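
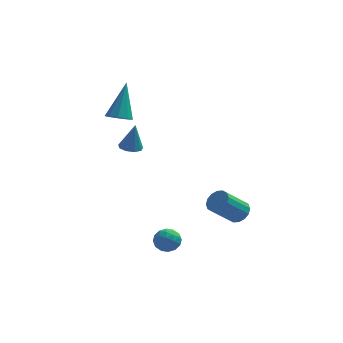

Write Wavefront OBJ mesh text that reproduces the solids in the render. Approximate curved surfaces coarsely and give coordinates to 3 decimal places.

v -1.158 -2.193 -2.506
v -0.619 -2.349 -2.154
v -1.121 -3.151 -2.986
v -0.582 -3.307 -2.634
v -1.17 -3.251 -2.333
v -1.193 -2.659 -2.037
v -0.547 -2.841 -3.103
v -0.57 -2.249 -2.807
v -0.242 -2.75 -2.523
v -0.627 -3.003 -2.047
v -1.113 -2.497 -3.093
v -1.498 -2.75 -2.617
v -0.891 -2.187 -2.288
v -0.849 -3.313 -2.852
v -1.194 -3.28 -2.675
v -0.877 -3.372 -2.468
v -1.229 -2.369 -2.219
v -0.912 -2.461 -2.012
v -1.236 -2.991 -2.117
v -0.828 -3.039 -3.128
v -0.511 -3.131 -2.921
v -0.863 -2.128 -2.672
v -0.546 -2.22 -2.465
v -0.504 -2.509 -3.023
v -0.353 -2.514 -2.298
v -0.332 -3.077 -2.58
v -0.311 -2.803 -2.856
v -0.324 -2.456 -2.682
v -0.579 -2.663 -2.018
v -0.558 -3.226 -2.3
v -0.903 -3.193 -2.123
v -0.916 -2.845 -1.949
v -0.358 -2.898 -2.235
v -1.182 -2.274 -2.84
v -1.161 -2.837 -3.122
v -0.824 -2.655 -3.191
v -0.837 -2.307 -3.017
v -1.408 -2.423 -2.56
v -1.387 -2.986 -2.842
v -1.416 -3.044 -2.458
v -1.429 -2.697 -2.284
v -1.382 -2.602 -2.905
v 2.275 -0.745 -2.027
v 2.518 -0.346 -1.604
v 1.547 -0.916 -0.51
v 1.305 -1.315 -0.933
v 2.269 -0.184 -1.74
v 1.299 -0.754 -0.646
v 2.023 -0.173 -1.953
v 1.052 -0.743 -0.859
v 1.844 -0.315 -2.186
v 0.873 -0.885 -1.092
v 1.78 -0.572 -2.376
v 0.81 -1.142 -1.282
v 1.85 -0.875 -2.473
v 0.879 -1.445 -1.379
v 2.033 -1.144 -2.45
v 1.062 -1.714 -1.356
v 2.281 -1.306 -2.314
v 1.311 -1.876 -1.22
v 2.528 -1.317 -2.101
v 1.557 -1.887 -1.007
v 2.707 -1.175 -1.868
v 1.736 -1.745 -0.774
v 2.77 -0.918 -1.678
v 1.8 -1.488 -0.584
v 2.701 -0.615 -1.581
v 1.73 -1.185 -0.487
v -2.716 3.557 -0.444
v -2.207 3.264 -0.504
v -2.484 3.663 0.984
v -2.143 3.661 -0.544
v -2.347 4.009 -0.537
v -2.724 4.146 -0.486
v -3.096 4.007 -0.415
v -3.29 3.658 -0.358
v -3.216 3.262 -0.341
v -2.907 3.004 -0.372
v -2.509 3.005 -0.437
v -3.207 2.983 1.862
v -2.634 3.2 1.616
v -2.893 4.097 3.578
v -2.969 3.479 1.497
v -3.415 3.526 1.548
v -3.764 3.319 1.746
v -3.853 2.955 1.998
v -3.64 2.605 2.186
v -3.224 2.431 2.223
v -2.801 2.516 2.09
v -2.568 2.82 1.851
f 1 38 17
f 38 12 41
f 17 41 6
f 38 41 17
f 1 17 13
f 17 6 18
f 13 18 2
f 17 18 13
f 1 13 22
f 13 2 23
f 22 23 8
f 13 23 22
f 1 22 34
f 22 8 37
f 34 37 11
f 22 37 34
f 1 34 38
f 34 11 42
f 38 42 12
f 34 42 38
f 2 18 29
f 18 6 32
f 29 32 10
f 18 32 29
f 6 41 19
f 41 12 40
f 19 40 5
f 41 40 19
f 12 42 39
f 42 11 35
f 39 35 3
f 42 35 39
f 11 37 36
f 37 8 24
f 36 24 7
f 37 24 36
f 8 23 28
f 23 2 25
f 28 25 9
f 23 25 28
f 4 30 16
f 30 10 31
f 16 31 5
f 30 31 16
f 4 16 14
f 16 5 15
f 14 15 3
f 16 15 14
f 4 14 21
f 14 3 20
f 21 20 7
f 14 20 21
f 4 21 26
f 21 7 27
f 26 27 9
f 21 27 26
f 4 26 30
f 26 9 33
f 30 33 10
f 26 33 30
f 5 31 19
f 31 10 32
f 19 32 6
f 31 32 19
f 3 15 39
f 15 5 40
f 39 40 12
f 15 40 39
f 7 20 36
f 20 3 35
f 36 35 11
f 20 35 36
f 9 27 28
f 27 7 24
f 28 24 8
f 27 24 28
f 10 33 29
f 33 9 25
f 29 25 2
f 33 25 29
f 44 43 47
f 44 47 45
f 45 47 48
f 45 48 46
f 47 43 49
f 47 49 48
f 48 49 50
f 48 50 46
f 49 43 51
f 49 51 50
f 50 51 52
f 50 52 46
f 51 43 53
f 51 53 52
f 52 53 54
f 52 54 46
f 53 43 55
f 53 55 54
f 54 55 56
f 54 56 46
f 55 43 57
f 55 57 56
f 56 57 58
f 56 58 46
f 57 43 59
f 57 59 58
f 58 59 60
f 58 60 46
f 59 43 61
f 59 61 60
f 60 61 62
f 60 62 46
f 61 43 63
f 61 63 62
f 62 63 64
f 62 64 46
f 63 43 65
f 63 65 64
f 64 65 66
f 64 66 46
f 65 43 67
f 65 67 66
f 66 67 68
f 66 68 46
f 67 43 44
f 67 44 68
f 68 44 45
f 68 45 46
f 70 69 72
f 70 72 71
f 72 69 73
f 72 73 71
f 73 69 74
f 73 74 71
f 74 69 75
f 74 75 71
f 75 69 76
f 75 76 71
f 76 69 77
f 76 77 71
f 77 69 78
f 77 78 71
f 78 69 79
f 78 79 71
f 79 69 70
f 79 70 71
f 81 80 83
f 81 83 82
f 83 80 84
f 83 84 82
f 84 80 85
f 84 85 82
f 85 80 86
f 85 86 82
f 86 80 87
f 86 87 82
f 87 80 88
f 87 88 82
f 88 80 89
f 88 89 82
f 89 80 90
f 89 90 82
f 90 80 81
f 90 81 82



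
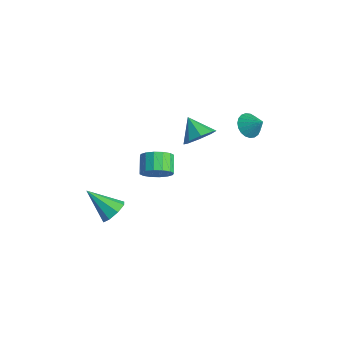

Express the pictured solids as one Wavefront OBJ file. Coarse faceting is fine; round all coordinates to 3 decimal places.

v 0.068 0.137 3.09
v 0.582 0.591 3.804
v -1.108 0.083 3.97
v 0.22 1.08 3.352
v -0.23 1.016 2.746
v -0.506 0.438 2.341
v -0.445 -0.317 2.376
v -0.084 -0.805 2.828
v 0.366 -0.742 3.434
v 0.642 -0.163 3.838
v -3.157 -3.513 -4.554
v -2.846 -3.017 -3.87
v -4.523 -4.487 -3.226
v -3.375 -2.717 -4.194
v -3.776 -2.883 -4.729
v -3.815 -3.418 -5.161
v -3.468 -4.008 -5.238
v -2.939 -4.308 -4.914
v -2.538 -4.142 -4.379
v -2.499 -3.608 -3.947
v 0.63 2.916 3.267
v 1.23 2.598 2.806
v 1.43 3.284 4.053
v 1.206 2.915 2.683
v 1.083 3.232 2.66
v 0.881 3.495 2.742
v 0.636 3.657 2.915
v 0.39 3.692 3.149
v 0.186 3.592 3.403
v 0.058 3.376 3.633
v 0.03 3.08 3.8
v 0.105 2.756 3.875
v 0.271 2.459 3.845
v 0.499 2.242 3.715
v 0.75 2.142 3.507
v 0.98 2.175 3.257
v 1.15 2.336 3.01
v -2.755 -0.936 -1.947
v -2.407 -1.329 -1.132
v -3.317 -0.777 -0.477
v -3.665 -0.384 -1.293
v -2.17 -0.888 -1.175
v -3.081 -0.336 -0.52
v -2.09 -0.46 -1.425
v -3.001 0.092 -0.77
v -2.189 -0.16 -1.815
v -3.099 0.393 -1.16
v -2.438 -0.067 -2.24
v -3.349 0.485 -1.586
v -2.773 -0.208 -2.587
v -3.683 0.345 -1.933
v -3.103 -0.543 -2.763
v -4.013 0.009 -2.108
v -3.339 -0.984 -2.72
v -4.25 -0.432 -2.065
v -3.419 -1.412 -2.47
v -4.33 -0.86 -1.815
v -3.321 -1.713 -2.08
v -4.231 -1.16 -1.425
v -3.071 -1.805 -1.654
v -3.982 -1.253 -1
v -2.737 -1.665 -1.307
v -3.647 -1.112 -0.653
f 2 1 4
f 2 4 3
f 4 1 5
f 4 5 3
f 5 1 6
f 5 6 3
f 6 1 7
f 6 7 3
f 7 1 8
f 7 8 3
f 8 1 9
f 8 9 3
f 9 1 10
f 9 10 3
f 10 1 2
f 10 2 3
f 12 11 14
f 12 14 13
f 14 11 15
f 14 15 13
f 15 11 16
f 15 16 13
f 16 11 17
f 16 17 13
f 17 11 18
f 17 18 13
f 18 11 19
f 18 19 13
f 19 11 20
f 19 20 13
f 20 11 12
f 20 12 13
f 22 21 24
f 22 24 23
f 24 21 25
f 24 25 23
f 25 21 26
f 25 26 23
f 26 21 27
f 26 27 23
f 27 21 28
f 27 28 23
f 28 21 29
f 28 29 23
f 29 21 30
f 29 30 23
f 30 21 31
f 30 31 23
f 31 21 32
f 31 32 23
f 32 21 33
f 32 33 23
f 33 21 34
f 33 34 23
f 34 21 35
f 34 35 23
f 35 21 36
f 35 36 23
f 36 21 37
f 36 37 23
f 37 21 22
f 37 22 23
f 39 38 42
f 39 42 40
f 40 42 43
f 40 43 41
f 42 38 44
f 42 44 43
f 43 44 45
f 43 45 41
f 44 38 46
f 44 46 45
f 45 46 47
f 45 47 41
f 46 38 48
f 46 48 47
f 47 48 49
f 47 49 41
f 48 38 50
f 48 50 49
f 49 50 51
f 49 51 41
f 50 38 52
f 50 52 51
f 51 52 53
f 51 53 41
f 52 38 54
f 52 54 53
f 53 54 55
f 53 55 41
f 54 38 56
f 54 56 55
f 55 56 57
f 55 57 41
f 56 38 58
f 56 58 57
f 57 58 59
f 57 59 41
f 58 38 60
f 58 60 59
f 59 60 61
f 59 61 41
f 60 38 62
f 60 62 61
f 61 62 63
f 61 63 41
f 62 38 39
f 62 39 63
f 63 39 40
f 63 40 41



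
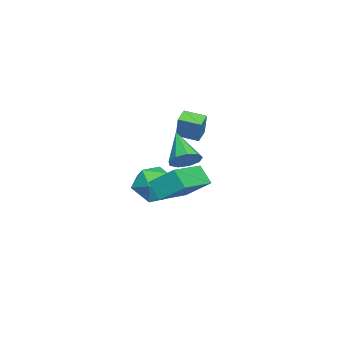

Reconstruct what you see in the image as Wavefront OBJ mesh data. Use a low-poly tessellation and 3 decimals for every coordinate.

v -3.54 -1.428 1.747
v -3.093 -1.243 2.954
v -3.444 -0.36 1.548
v -2.997 -0.176 2.755
v -2.783 -1.544 1.485
v -2.336 -1.36 2.692
v -2.687 -0.477 1.286
v -2.24 -0.292 2.493
v -0.088 -1.398 -1.229
v 0.667 -0.998 -0.497
v -0.447 -2.782 -0.103
v 0.308 -2.382 0.629
v -0.652 -1.823 0.448
v -0.43 -0.968 -0.248
v 0.65 -2.812 -0.352
v 0.872 -1.957 -1.048
v 1.123 -1.872 0.045
v 0.318 -1.261 0.54
v -0.098 -2.519 -1.14
v -0.903 -1.908 -0.645
v 1.237 -0.274 1.815
v 1.635 -0.919 1.867
v 0.003 -0.946 2.925
v 1.786 -0.587 2.236
v 1.681 -0.108 2.409
v 1.367 0.293 2.304
v 0.993 0.429 1.97
v 0.732 0.236 1.563
v 0.708 -0.196 1.275
v 0.931 -0.664 1.239
v 1.297 -0.95 1.473
v 1.636 -0.162 -0.06
v 1.199 -0.728 0.722
v 1.807 0.965 0.852
v 1.371 0.398 1.634
v 3.569 -0.898 0.486
v 3.133 -1.465 1.268
v 3.741 0.228 1.398
v 3.304 -0.338 2.18
f 2 4 1
f 5 2 1
f 1 4 3
f 3 5 1
f 2 8 4
f 6 2 5
f 6 8 2
f 4 8 3
f 7 5 3
f 3 8 7
f 7 6 5
f 8 6 7
f 9 20 14
f 9 14 10
f 9 10 16
f 9 16 19
f 9 19 20
f 10 14 18
f 14 20 13
f 20 19 11
f 19 16 15
f 16 10 17
f 12 18 13
f 12 13 11
f 12 11 15
f 12 15 17
f 12 17 18
f 13 18 14
f 11 13 20
f 15 11 19
f 17 15 16
f 18 17 10
f 22 21 24
f 22 24 23
f 24 21 25
f 24 25 23
f 25 21 26
f 25 26 23
f 26 21 27
f 26 27 23
f 27 21 28
f 27 28 23
f 28 21 29
f 28 29 23
f 29 21 30
f 29 30 23
f 30 21 31
f 30 31 23
f 31 21 22
f 31 22 23
f 33 35 32
f 36 33 32
f 32 35 34
f 34 36 32
f 33 39 35
f 37 33 36
f 37 39 33
f 35 39 34
f 38 36 34
f 34 39 38
f 38 37 36
f 39 37 38



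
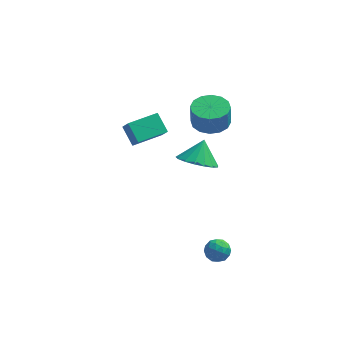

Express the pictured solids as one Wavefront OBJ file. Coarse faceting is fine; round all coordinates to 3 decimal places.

v -1.086 -0.063 0.282
v -0.102 0.051 -0.065
v -0.814 0.683 1.298
v -0.349 0.432 -0.279
v -0.766 0.7 -0.364
v -1.256 0.793 -0.302
v -1.707 0.69 -0.105
v -2.016 0.415 0.18
v -2.111 0.03 0.488
v -1.972 -0.377 0.749
v -1.63 -0.711 0.903
v -1.164 -0.897 0.915
v -0.679 -0.892 0.782
v -0.288 -0.697 0.534
v -0.08 -0.357 0.228
v -4.044 1.553 -0.019
v -4.611 2.31 0.704
v -4.378 1.978 -0.726
v -4.944 2.735 -0.003
v -2.716 2.565 -0.037
v -3.282 3.322 0.686
v -3.049 2.99 -0.744
v -3.616 3.747 -0.021
v -0.538 1.054 2.386
v 0.292 0.591 2.384
v 0.267 0.543 3.532
v -0.562 1.006 3.534
v 0.412 1.068 2.406
v 0.388 1.019 3.555
v 0.277 1.54 2.423
v 0.253 1.492 3.572
v -0.075 1.883 2.43
v -0.1 1.834 3.579
v -0.552 2.003 2.425
v -0.576 1.955 3.574
v -1.025 1.869 2.41
v -1.049 1.821 3.558
v -1.367 1.517 2.388
v -1.392 1.469 3.536
v -1.488 1.041 2.365
v -1.512 0.992 3.514
v -1.353 0.568 2.348
v -1.377 0.52 3.497
v -1 0.226 2.341
v -1.025 0.177 3.49
v -0.524 0.105 2.346
v -0.548 0.057 3.495
v -0.051 0.239 2.362
v -0.075 0.191 3.51
v 0.426 -2.361 -3.997
v 0.745 -2.853 -3.667
v -0.525 -2.867 -3.833
v -0.206 -3.359 -3.503
v -0.247 -2.744 -3.232
v 0.34 -2.432 -3.333
v -0.12 -3.288 -4.167
v 0.467 -2.976 -4.268
v 0.407 -3.426 -3.772
v 0.329 -3.09 -3.194
v -0.109 -2.63 -4.306
v -0.187 -2.294 -3.728
v 0.669 -2.563 -3.847
v -0.449 -3.157 -3.653
v -0.473 -2.796 -3.494
v -0.286 -3.085 -3.3
v 0.431 -2.315 -3.65
v 0.618 -2.605 -3.456
v 0.035 -2.541 -3.2
v -0.398 -3.115 -4.044
v -0.211 -3.405 -3.85
v 0.506 -2.635 -4.2
v 0.693 -2.924 -4.006
v 0.185 -3.179 -4.3
v 0.658 -3.189 -3.714
v 0.099 -3.486 -3.618
v 0.15 -3.444 -4.008
v 0.495 -3.261 -4.068
v 0.612 -2.992 -3.375
v 0.053 -3.289 -3.278
v 0.028 -2.928 -3.119
v 0.374 -2.744 -3.179
v 0.413 -3.328 -3.436
v 0.167 -2.431 -4.222
v -0.392 -2.728 -4.125
v -0.154 -2.976 -4.321
v 0.192 -2.792 -4.381
v 0.121 -2.234 -3.882
v -0.438 -2.531 -3.786
v -0.275 -2.459 -3.432
v 0.07 -2.276 -3.492
v -0.193 -2.392 -4.064
f 2 1 4
f 2 4 3
f 4 1 5
f 4 5 3
f 5 1 6
f 5 6 3
f 6 1 7
f 6 7 3
f 7 1 8
f 7 8 3
f 8 1 9
f 8 9 3
f 9 1 10
f 9 10 3
f 10 1 11
f 10 11 3
f 11 1 12
f 11 12 3
f 12 1 13
f 12 13 3
f 13 1 14
f 13 14 3
f 14 1 15
f 14 15 3
f 15 1 2
f 15 2 3
f 17 19 16
f 20 17 16
f 16 19 18
f 18 20 16
f 17 23 19
f 21 17 20
f 21 23 17
f 19 23 18
f 22 20 18
f 18 23 22
f 22 21 20
f 23 21 22
f 25 24 28
f 25 28 26
f 26 28 29
f 26 29 27
f 28 24 30
f 28 30 29
f 29 30 31
f 29 31 27
f 30 24 32
f 30 32 31
f 31 32 33
f 31 33 27
f 32 24 34
f 32 34 33
f 33 34 35
f 33 35 27
f 34 24 36
f 34 36 35
f 35 36 37
f 35 37 27
f 36 24 38
f 36 38 37
f 37 38 39
f 37 39 27
f 38 24 40
f 38 40 39
f 39 40 41
f 39 41 27
f 40 24 42
f 40 42 41
f 41 42 43
f 41 43 27
f 42 24 44
f 42 44 43
f 43 44 45
f 43 45 27
f 44 24 46
f 44 46 45
f 45 46 47
f 45 47 27
f 46 24 48
f 46 48 47
f 47 48 49
f 47 49 27
f 48 24 25
f 48 25 49
f 49 25 26
f 49 26 27
f 50 87 66
f 87 61 90
f 66 90 55
f 87 90 66
f 50 66 62
f 66 55 67
f 62 67 51
f 66 67 62
f 50 62 71
f 62 51 72
f 71 72 57
f 62 72 71
f 50 71 83
f 71 57 86
f 83 86 60
f 71 86 83
f 50 83 87
f 83 60 91
f 87 91 61
f 83 91 87
f 51 67 78
f 67 55 81
f 78 81 59
f 67 81 78
f 55 90 68
f 90 61 89
f 68 89 54
f 90 89 68
f 61 91 88
f 91 60 84
f 88 84 52
f 91 84 88
f 60 86 85
f 86 57 73
f 85 73 56
f 86 73 85
f 57 72 77
f 72 51 74
f 77 74 58
f 72 74 77
f 53 79 65
f 79 59 80
f 65 80 54
f 79 80 65
f 53 65 63
f 65 54 64
f 63 64 52
f 65 64 63
f 53 63 70
f 63 52 69
f 70 69 56
f 63 69 70
f 53 70 75
f 70 56 76
f 75 76 58
f 70 76 75
f 53 75 79
f 75 58 82
f 79 82 59
f 75 82 79
f 54 80 68
f 80 59 81
f 68 81 55
f 80 81 68
f 52 64 88
f 64 54 89
f 88 89 61
f 64 89 88
f 56 69 85
f 69 52 84
f 85 84 60
f 69 84 85
f 58 76 77
f 76 56 73
f 77 73 57
f 76 73 77
f 59 82 78
f 82 58 74
f 78 74 51
f 82 74 78



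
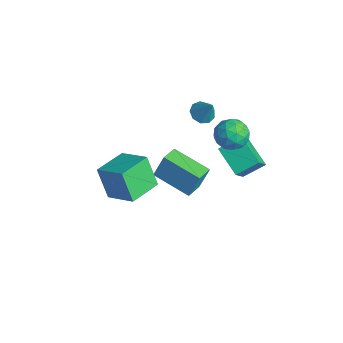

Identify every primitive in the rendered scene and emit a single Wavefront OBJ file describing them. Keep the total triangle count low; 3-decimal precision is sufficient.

v -2.681 3.185 1.33
v -2.187 2.764 1.097
v -1.999 3.355 2.47
v -2.091 3.209 0.973
v -2.271 3.643 1.016
v -2.643 3.863 1.206
v -3.033 3.765 1.453
v -3.258 3.397 1.643
v -3.213 2.929 1.686
v -2.919 2.581 1.562
v -2.514 2.515 1.33
v -0.812 -3.308 -0.411
v -1.596 -3.452 1.214
v -1.382 -1.595 -0.535
v -2.166 -1.738 1.09
v 0.666 -2.762 0.35
v -0.118 -2.905 1.975
v 0.096 -1.048 0.226
v -0.688 -1.192 1.851
v -0.497 3.723 1.517
v 0.355 4.014 1.841
v -0.255 2.326 2.139
v 0.597 2.617 2.463
v -0.206 2.974 2.841
v -0.356 3.838 2.457
v 0.456 2.502 1.523
v 0.306 3.366 1.139
v 0.944 3.26 1.845
v 0.535 3.552 2.659
v -0.435 2.788 1.321
v -0.844 3.08 2.135
v -0.092 3.991 1.624
v 0.192 2.349 2.356
v -0.28 2.559 2.578
v 0.221 2.73 2.768
v -0.51 3.887 1.986
v -0.009 4.059 2.177
v -0.339 3.447 2.764
v 0.109 2.281 1.803
v 0.61 2.453 1.994
v -0.121 3.61 1.212
v 0.38 3.781 1.402
v 0.439 2.893 1.216
v 0.755 3.719 1.817
v 0.897 2.898 2.182
v 0.814 2.831 1.63
v 0.726 3.338 1.404
v 0.514 3.891 2.296
v 0.656 3.07 2.661
v 0.184 3.279 2.883
v 0.096 3.787 2.657
v 0.86 3.448 2.298
v -0.556 3.27 1.319
v -0.414 2.449 1.684
v 0.004 2.553 1.323
v -0.084 3.061 1.097
v -0.797 3.442 1.798
v -0.655 2.621 2.163
v -0.626 3.002 2.576
v -0.714 3.509 2.35
v -0.76 2.892 1.682
v -3.586 1.464 -3.206
v -3.482 2.028 -1.907
v -1.687 2.419 -3.772
v -1.583 2.982 -2.473
v -2.977 0.478 -2.827
v -2.873 1.041 -1.528
v -1.078 1.432 -3.393
v -0.974 1.996 -2.094
v -1.127 3.619 -0.79
v -0.416 2.708 0.589
v -0.854 4.782 -0.163
v -0.143 3.872 1.217
v 0.423 3.668 -1.557
v 1.134 2.758 -0.177
v 0.696 4.832 -0.929
v 1.407 3.921 0.45
f 2 1 4
f 2 4 3
f 4 1 5
f 4 5 3
f 5 1 6
f 5 6 3
f 6 1 7
f 6 7 3
f 7 1 8
f 7 8 3
f 8 1 9
f 8 9 3
f 9 1 10
f 9 10 3
f 10 1 11
f 10 11 3
f 11 1 2
f 11 2 3
f 13 15 12
f 16 13 12
f 12 15 14
f 14 16 12
f 13 19 15
f 17 13 16
f 17 19 13
f 15 19 14
f 18 16 14
f 14 19 18
f 18 17 16
f 19 17 18
f 20 57 36
f 57 31 60
f 36 60 25
f 57 60 36
f 20 36 32
f 36 25 37
f 32 37 21
f 36 37 32
f 20 32 41
f 32 21 42
f 41 42 27
f 32 42 41
f 20 41 53
f 41 27 56
f 53 56 30
f 41 56 53
f 20 53 57
f 53 30 61
f 57 61 31
f 53 61 57
f 21 37 48
f 37 25 51
f 48 51 29
f 37 51 48
f 25 60 38
f 60 31 59
f 38 59 24
f 60 59 38
f 31 61 58
f 61 30 54
f 58 54 22
f 61 54 58
f 30 56 55
f 56 27 43
f 55 43 26
f 56 43 55
f 27 42 47
f 42 21 44
f 47 44 28
f 42 44 47
f 23 49 35
f 49 29 50
f 35 50 24
f 49 50 35
f 23 35 33
f 35 24 34
f 33 34 22
f 35 34 33
f 23 33 40
f 33 22 39
f 40 39 26
f 33 39 40
f 23 40 45
f 40 26 46
f 45 46 28
f 40 46 45
f 23 45 49
f 45 28 52
f 49 52 29
f 45 52 49
f 24 50 38
f 50 29 51
f 38 51 25
f 50 51 38
f 22 34 58
f 34 24 59
f 58 59 31
f 34 59 58
f 26 39 55
f 39 22 54
f 55 54 30
f 39 54 55
f 28 46 47
f 46 26 43
f 47 43 27
f 46 43 47
f 29 52 48
f 52 28 44
f 48 44 21
f 52 44 48
f 63 65 62
f 66 63 62
f 62 65 64
f 64 66 62
f 63 69 65
f 67 63 66
f 67 69 63
f 65 69 64
f 68 66 64
f 64 69 68
f 68 67 66
f 69 67 68
f 71 73 70
f 74 71 70
f 70 73 72
f 72 74 70
f 71 77 73
f 75 71 74
f 75 77 71
f 73 77 72
f 76 74 72
f 72 77 76
f 76 75 74
f 77 75 76



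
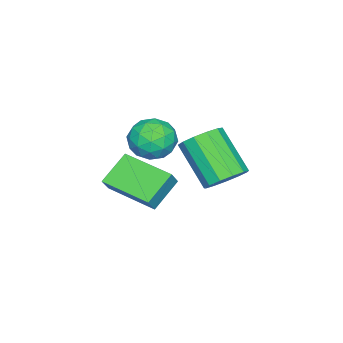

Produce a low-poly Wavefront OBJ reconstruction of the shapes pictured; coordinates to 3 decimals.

v -1.512 -2.917 -0.081
v -2.7 -2.605 0.779
v -1.154 -0.853 -0.335
v -2.343 -0.541 0.525
v -1.037 -2.919 0.575
v -2.226 -2.607 1.435
v -0.68 -0.855 0.321
v -1.868 -0.543 1.181
v -1.027 -0.245 4.448
v -0.436 0.274 3.94
v -0.624 -1.474 3.66
v -0.033 -0.955 3.152
v 0.146 -1.119 4.056
v -0.103 -0.36 4.543
v -0.957 -0.84 3.057
v -1.206 -0.081 3.544
v -0.393 -0.094 3.081
v 0.289 -0.266 3.698
v -1.349 -0.934 3.902
v -0.667 -1.106 4.519
v -0.767 0.122 4.263
v -0.293 -1.322 3.337
v -0.188 -1.419 3.868
v 0.159 -1.114 3.57
v -0.571 -0.25 4.617
v -0.224 0.055 4.319
v 0.118 -0.764 4.387
v -0.836 -1.255 3.281
v -0.489 -0.95 2.983
v -1.219 -0.086 4.03
v -0.872 0.219 3.732
v -1.178 -0.436 3.213
v -0.394 0.211 3.46
v -0.158 -0.511 2.997
v -0.701 -0.444 2.941
v -0.847 0.003 3.227
v 0.006 0.11 3.823
v 0.243 -0.612 3.359
v 0.349 -0.709 3.891
v 0.202 -0.263 4.177
v 0.032 -0.106 3.317
v -1.303 -0.588 4.241
v -1.066 -1.31 3.777
v -1.262 -0.937 3.423
v -1.409 -0.491 3.709
v -0.902 -0.689 4.603
v -0.666 -1.411 4.14
v -0.213 -1.203 4.373
v -0.359 -0.756 4.659
v -1.092 -1.094 4.283
v -0.42 2.275 2.681
v -0.002 2.71 3.28
v -0.642 1.4 4.678
v -1.06 0.965 4.079
v -0.441 2.9 3.257
v -1.081 1.59 4.655
v -0.873 2.892 3.051
v -1.514 1.581 4.449
v -1.162 2.687 2.728
v -1.802 1.377 4.126
v -1.215 2.353 2.39
v -1.855 1.042 3.787
v -1.015 1.993 2.144
v -1.655 0.683 3.542
v -0.627 1.723 2.069
v -1.267 0.413 3.467
v -0.173 1.628 2.188
v -0.813 0.318 3.586
v 0.203 1.739 2.464
v -0.437 0.429 3.862
v 0.381 2.02 2.809
v -0.259 0.71 4.206
v 0.304 2.382 3.113
v -0.336 1.072 4.511
f 2 4 1
f 5 2 1
f 1 4 3
f 3 5 1
f 2 8 4
f 6 2 5
f 6 8 2
f 4 8 3
f 7 5 3
f 3 8 7
f 7 6 5
f 8 6 7
f 9 46 25
f 46 20 49
f 25 49 14
f 46 49 25
f 9 25 21
f 25 14 26
f 21 26 10
f 25 26 21
f 9 21 30
f 21 10 31
f 30 31 16
f 21 31 30
f 9 30 42
f 30 16 45
f 42 45 19
f 30 45 42
f 9 42 46
f 42 19 50
f 46 50 20
f 42 50 46
f 10 26 37
f 26 14 40
f 37 40 18
f 26 40 37
f 14 49 27
f 49 20 48
f 27 48 13
f 49 48 27
f 20 50 47
f 50 19 43
f 47 43 11
f 50 43 47
f 19 45 44
f 45 16 32
f 44 32 15
f 45 32 44
f 16 31 36
f 31 10 33
f 36 33 17
f 31 33 36
f 12 38 24
f 38 18 39
f 24 39 13
f 38 39 24
f 12 24 22
f 24 13 23
f 22 23 11
f 24 23 22
f 12 22 29
f 22 11 28
f 29 28 15
f 22 28 29
f 12 29 34
f 29 15 35
f 34 35 17
f 29 35 34
f 12 34 38
f 34 17 41
f 38 41 18
f 34 41 38
f 13 39 27
f 39 18 40
f 27 40 14
f 39 40 27
f 11 23 47
f 23 13 48
f 47 48 20
f 23 48 47
f 15 28 44
f 28 11 43
f 44 43 19
f 28 43 44
f 17 35 36
f 35 15 32
f 36 32 16
f 35 32 36
f 18 41 37
f 41 17 33
f 37 33 10
f 41 33 37
f 52 51 55
f 52 55 53
f 53 55 56
f 53 56 54
f 55 51 57
f 55 57 56
f 56 57 58
f 56 58 54
f 57 51 59
f 57 59 58
f 58 59 60
f 58 60 54
f 59 51 61
f 59 61 60
f 60 61 62
f 60 62 54
f 61 51 63
f 61 63 62
f 62 63 64
f 62 64 54
f 63 51 65
f 63 65 64
f 64 65 66
f 64 66 54
f 65 51 67
f 65 67 66
f 66 67 68
f 66 68 54
f 67 51 69
f 67 69 68
f 68 69 70
f 68 70 54
f 69 51 71
f 69 71 70
f 70 71 72
f 70 72 54
f 71 51 73
f 71 73 72
f 72 73 74
f 72 74 54
f 73 51 52
f 73 52 74
f 74 52 53
f 74 53 54



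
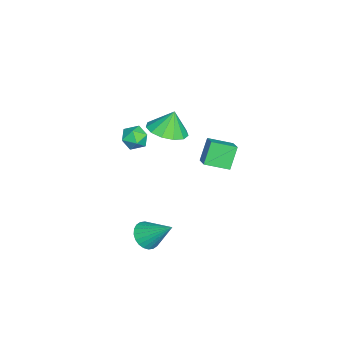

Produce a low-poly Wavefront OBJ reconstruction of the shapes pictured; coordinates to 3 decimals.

v 1.019 1.457 0.773
v 1.659 0.968 1.045
v 0.801 1.703 1.727
v 1.843 1.404 0.975
v 1.766 1.857 0.84
v 1.452 2.184 0.684
v 1 2.279 0.557
v 0.555 2.113 0.497
v 0.257 1.74 0.525
v 0.201 1.276 0.632
v 0.405 0.87 0.783
v 0.804 0.65 0.931
v 1.271 0.687 1.028
v 1.424 4.071 0.709
v 1.631 3.114 1.03
v 2.125 4.347 1.081
v 2.332 3.391 1.402
v 1.968 3.889 -0.182
v 2.175 2.933 0.139
v 2.669 4.166 0.19
v 2.876 3.209 0.511
v -1.491 0.131 -1.707
v -0.898 0.198 -1.909
v -1.242 -0.758 -1.271
v -0.649 -0.691 -1.473
v -0.874 -0.31 -1.024
v -1.028 0.24 -1.293
v -1.112 -0.8 -1.887
v -1.266 -0.25 -2.156
v -0.663 -0.377 -2.02
v -0.516 -0.074 -1.487
v -1.624 -0.486 -1.693
v -1.477 -0.183 -1.16
v 2.719 0.987 -4.252
v 3.238 1.161 -4.621
v 3.061 2.053 -3.268
v 3.053 1.311 -4.719
v 2.818 1.412 -4.747
v 2.568 1.449 -4.699
v 2.34 1.415 -4.583
v 2.171 1.316 -4.417
v 2.084 1.167 -4.225
v 2.094 0.99 -4.038
v 2.2 0.814 -3.883
v 2.384 0.663 -3.784
v 2.619 0.562 -3.757
v 2.87 0.526 -3.805
v 3.097 0.56 -3.921
v 3.267 0.659 -4.087
v 3.353 0.808 -4.278
v 3.343 0.984 -4.466
f 2 1 4
f 2 4 3
f 4 1 5
f 4 5 3
f 5 1 6
f 5 6 3
f 6 1 7
f 6 7 3
f 7 1 8
f 7 8 3
f 8 1 9
f 8 9 3
f 9 1 10
f 9 10 3
f 10 1 11
f 10 11 3
f 11 1 12
f 11 12 3
f 12 1 13
f 12 13 3
f 13 1 2
f 13 2 3
f 15 17 14
f 18 15 14
f 14 17 16
f 16 18 14
f 15 21 17
f 19 15 18
f 19 21 15
f 17 21 16
f 20 18 16
f 16 21 20
f 20 19 18
f 21 19 20
f 22 33 27
f 22 27 23
f 22 23 29
f 22 29 32
f 22 32 33
f 23 27 31
f 27 33 26
f 33 32 24
f 32 29 28
f 29 23 30
f 25 31 26
f 25 26 24
f 25 24 28
f 25 28 30
f 25 30 31
f 26 31 27
f 24 26 33
f 28 24 32
f 30 28 29
f 31 30 23
f 35 34 37
f 35 37 36
f 37 34 38
f 37 38 36
f 38 34 39
f 38 39 36
f 39 34 40
f 39 40 36
f 40 34 41
f 40 41 36
f 41 34 42
f 41 42 36
f 42 34 43
f 42 43 36
f 43 34 44
f 43 44 36
f 44 34 45
f 44 45 36
f 45 34 46
f 45 46 36
f 46 34 47
f 46 47 36
f 47 34 48
f 47 48 36
f 48 34 49
f 48 49 36
f 49 34 50
f 49 50 36
f 50 34 51
f 50 51 36
f 51 34 35
f 51 35 36



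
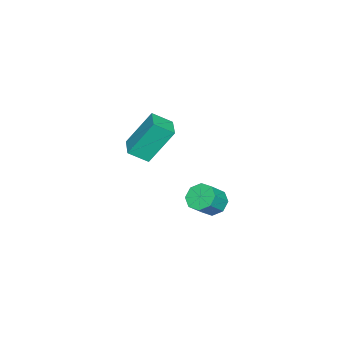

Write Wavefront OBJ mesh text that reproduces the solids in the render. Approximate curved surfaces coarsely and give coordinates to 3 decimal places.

v -3.294 1.642 -4.046
v -2.703 1.814 -4.572
v -1.815 1.49 -3.68
v -2.406 1.318 -3.154
v -2.866 2.305 -4.231
v -1.978 1.98 -3.339
v -3.281 2.408 -3.781
v -2.393 2.083 -2.889
v -3.703 2.062 -3.487
v -2.815 1.737 -2.594
v -3.885 1.47 -3.52
v -2.997 1.146 -2.628
v -3.722 0.98 -3.861
v -2.834 0.655 -2.969
v -3.307 0.877 -4.311
v -2.419 0.552 -3.419
v -2.885 1.223 -4.606
v -1.997 0.898 -3.713
v -0.673 -0.632 0.671
v -0.264 -1.495 1.295
v -1.255 0.405 2.485
v -0.847 -0.457 3.11
v 0.427 -0.083 0.71
v 0.835 -0.945 1.335
v -0.156 0.955 2.525
v 0.253 0.092 3.149
f 2 1 5
f 2 5 3
f 3 5 6
f 3 6 4
f 5 1 7
f 5 7 6
f 6 7 8
f 6 8 4
f 7 1 9
f 7 9 8
f 8 9 10
f 8 10 4
f 9 1 11
f 9 11 10
f 10 11 12
f 10 12 4
f 11 1 13
f 11 13 12
f 12 13 14
f 12 14 4
f 13 1 15
f 13 15 14
f 14 15 16
f 14 16 4
f 15 1 17
f 15 17 16
f 16 17 18
f 16 18 4
f 17 1 2
f 17 2 18
f 18 2 3
f 18 3 4
f 20 22 19
f 23 20 19
f 19 22 21
f 21 23 19
f 20 26 22
f 24 20 23
f 24 26 20
f 22 26 21
f 25 23 21
f 21 26 25
f 25 24 23
f 26 24 25



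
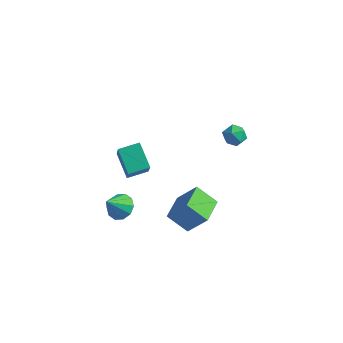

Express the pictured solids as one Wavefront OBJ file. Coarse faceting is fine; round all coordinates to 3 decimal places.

v -0.874 -0.99 -3.54
v -1.893 -1.117 -2.743
v -1.083 0.424 -3.581
v -2.102 0.297 -2.784
v 0.062 -0.817 -2.316
v -0.957 -0.944 -1.519
v -0.147 0.597 -2.357
v -1.166 0.47 -1.56
v -3.22 -3.077 -0.726
v -2.85 -2.651 -0.294
v -3.52 -3.803 0.246
v -3.263 -2.503 -0.31
v -3.659 -2.573 -0.485
v -3.888 -2.836 -0.752
v -3.861 -3.191 -1.009
v -3.59 -3.502 -1.158
v -3.177 -3.65 -1.142
v -2.781 -3.58 -0.967
v -2.553 -3.317 -0.7
v -2.579 -2.963 -0.443
v -2.893 -2.979 1.592
v -3.774 -2.313 2.368
v -2.204 -2.259 1.757
v -3.085 -1.593 2.533
v -2.255 -3.947 3.147
v -3.136 -3.281 3.923
v -1.566 -3.227 3.312
v -2.447 -2.561 4.088
v -0.741 3.223 1.001
v -0.424 3.605 0.577
v -0.596 2.395 0.363
v -0.279 2.777 -0.061
v -0.01 2.636 0.516
v -0.099 3.148 0.91
v -0.921 2.852 0.03
v -1.01 3.364 0.424
v -0.535 3.375 -0.023
v 0.028 3.242 0.278
v -1.048 2.758 0.662
v -0.485 2.625 0.963
f 2 4 1
f 5 2 1
f 1 4 3
f 3 5 1
f 2 8 4
f 6 2 5
f 6 8 2
f 4 8 3
f 7 5 3
f 3 8 7
f 7 6 5
f 8 6 7
f 10 9 12
f 10 12 11
f 12 9 13
f 12 13 11
f 13 9 14
f 13 14 11
f 14 9 15
f 14 15 11
f 15 9 16
f 15 16 11
f 16 9 17
f 16 17 11
f 17 9 18
f 17 18 11
f 18 9 19
f 18 19 11
f 19 9 20
f 19 20 11
f 20 9 10
f 20 10 11
f 22 24 21
f 25 22 21
f 21 24 23
f 23 25 21
f 22 28 24
f 26 22 25
f 26 28 22
f 24 28 23
f 27 25 23
f 23 28 27
f 27 26 25
f 28 26 27
f 29 40 34
f 29 34 30
f 29 30 36
f 29 36 39
f 29 39 40
f 30 34 38
f 34 40 33
f 40 39 31
f 39 36 35
f 36 30 37
f 32 38 33
f 32 33 31
f 32 31 35
f 32 35 37
f 32 37 38
f 33 38 34
f 31 33 40
f 35 31 39
f 37 35 36
f 38 37 30



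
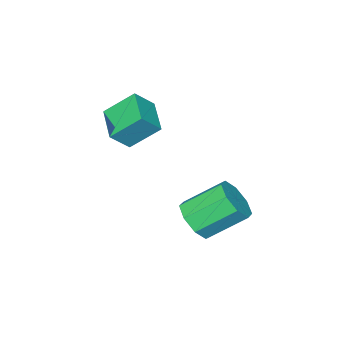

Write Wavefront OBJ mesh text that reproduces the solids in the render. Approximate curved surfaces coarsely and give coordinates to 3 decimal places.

v 2.175 -0.016 -3.041
v 2.925 0.758 -2.968
v 1.635 1.889 -1.706
v 0.885 1.116 -1.779
v 2.409 0.877 -3.602
v 1.119 2.008 -2.34
v 1.756 0.473 -3.908
v 0.465 1.604 -2.646
v 1.348 -0.217 -3.706
v 0.058 0.914 -2.444
v 1.425 -0.789 -3.114
v 0.135 0.342 -1.852
v 1.941 -0.908 -2.48
v 0.651 0.223 -1.218
v 2.595 -0.504 -2.174
v 1.304 0.627 -0.912
v 3.002 0.186 -2.376
v 1.712 1.317 -1.114
v 1.299 -3.338 2.121
v 2.148 -3.616 3.009
v 2.239 -1.921 1.667
v 3.088 -2.199 2.555
v 2.192 -4.301 0.965
v 3.041 -4.579 1.853
v 3.132 -2.884 0.511
v 3.981 -3.162 1.399
f 2 1 5
f 2 5 3
f 3 5 6
f 3 6 4
f 5 1 7
f 5 7 6
f 6 7 8
f 6 8 4
f 7 1 9
f 7 9 8
f 8 9 10
f 8 10 4
f 9 1 11
f 9 11 10
f 10 11 12
f 10 12 4
f 11 1 13
f 11 13 12
f 12 13 14
f 12 14 4
f 13 1 15
f 13 15 14
f 14 15 16
f 14 16 4
f 15 1 17
f 15 17 16
f 16 17 18
f 16 18 4
f 17 1 2
f 17 2 18
f 18 2 3
f 18 3 4
f 20 22 19
f 23 20 19
f 19 22 21
f 21 23 19
f 20 26 22
f 24 20 23
f 24 26 20
f 22 26 21
f 25 23 21
f 21 26 25
f 25 24 23
f 26 24 25



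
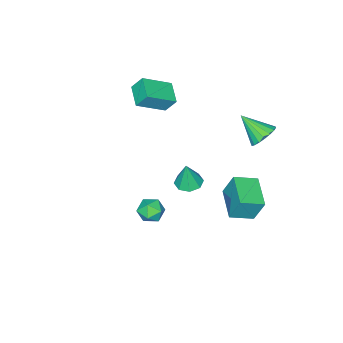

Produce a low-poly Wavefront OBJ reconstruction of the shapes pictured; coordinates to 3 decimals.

v -3.41 2.833 -3.596
v -3.607 3.405 -2.093
v -2.169 4.322 -4
v -2.366 4.894 -2.498
v -2.294 2.026 -3.142
v -2.491 2.598 -1.64
v -1.053 3.515 -3.547
v -1.25 4.087 -2.044
v 1.915 3.208 1.604
v 2.676 3.192 1.488
v 2.145 3.212 3.116
v 2.464 3.741 1.519
v 1.93 3.978 1.599
v 1.388 3.763 1.682
v 1.154 3.224 1.72
v 1.366 2.675 1.689
v 1.899 2.438 1.608
v 2.442 2.652 1.525
v -2.192 -2.33 2.999
v -2.469 -1.78 3.875
v -1.365 -1.263 2.591
v -1.642 -0.713 3.467
v -0.718 -3.107 3.953
v -0.995 -2.557 4.829
v 0.109 -2.04 3.545
v -0.168 -1.49 4.421
v -2.314 4.675 3.31
v -1.535 4.526 2.951
v -2.066 3.325 4.41
v -1.452 4.774 3.236
v -1.54 5.002 3.536
v -1.781 5.166 3.792
v -2.127 5.233 3.951
v -2.511 5.189 3.984
v -2.855 5.043 3.883
v -3.092 4.825 3.668
v -3.175 4.577 3.383
v -3.088 4.349 3.083
v -2.847 4.185 2.828
v -2.5 4.118 2.668
v -2.117 4.162 2.635
v -1.773 4.307 2.736
v 3.921 2.907 -0.44
v 4.49 2.662 0.081
v 3.15 1.918 -0.061
v 3.719 1.673 0.46
v 3.321 2.366 0.591
v 3.797 2.977 0.357
v 3.843 1.603 -0.337
v 4.319 2.214 -0.571
v 4.442 1.857 0.145
v 4.12 2.328 0.718
v 3.52 2.252 -0.698
v 3.198 2.723 -0.125
f 2 4 1
f 5 2 1
f 1 4 3
f 3 5 1
f 2 8 4
f 6 2 5
f 6 8 2
f 4 8 3
f 7 5 3
f 3 8 7
f 7 6 5
f 8 6 7
f 10 9 12
f 10 12 11
f 12 9 13
f 12 13 11
f 13 9 14
f 13 14 11
f 14 9 15
f 14 15 11
f 15 9 16
f 15 16 11
f 16 9 17
f 16 17 11
f 17 9 18
f 17 18 11
f 18 9 10
f 18 10 11
f 20 22 19
f 23 20 19
f 19 22 21
f 21 23 19
f 20 26 22
f 24 20 23
f 24 26 20
f 22 26 21
f 25 23 21
f 21 26 25
f 25 24 23
f 26 24 25
f 28 27 30
f 28 30 29
f 30 27 31
f 30 31 29
f 31 27 32
f 31 32 29
f 32 27 33
f 32 33 29
f 33 27 34
f 33 34 29
f 34 27 35
f 34 35 29
f 35 27 36
f 35 36 29
f 36 27 37
f 36 37 29
f 37 27 38
f 37 38 29
f 38 27 39
f 38 39 29
f 39 27 40
f 39 40 29
f 40 27 41
f 40 41 29
f 41 27 42
f 41 42 29
f 42 27 28
f 42 28 29
f 43 54 48
f 43 48 44
f 43 44 50
f 43 50 53
f 43 53 54
f 44 48 52
f 48 54 47
f 54 53 45
f 53 50 49
f 50 44 51
f 46 52 47
f 46 47 45
f 46 45 49
f 46 49 51
f 46 51 52
f 47 52 48
f 45 47 54
f 49 45 53
f 51 49 50
f 52 51 44



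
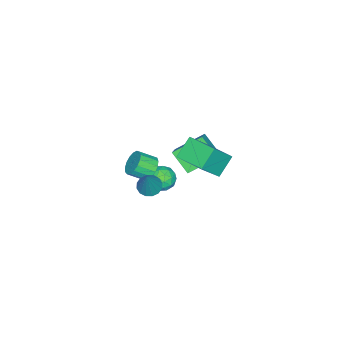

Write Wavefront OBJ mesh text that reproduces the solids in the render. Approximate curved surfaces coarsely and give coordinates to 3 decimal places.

v 2.078 0.022 3.155
v 3.079 -0.396 4.412
v 2.513 1.523 3.308
v 3.513 1.105 4.565
v 3.007 -0.165 2.355
v 4.007 -0.583 3.612
v 3.441 1.336 2.508
v 4.442 0.918 3.765
v 0.651 -0.85 2.361
v 1.349 -0.636 2.816
v 0.936 0.139 1.457
v 1.634 0.354 1.912
v 1.586 -1.954 1.448
v 2.284 -1.739 1.903
v 1.871 -0.964 0.544
v 2.569 -0.75 0.999
v 3.485 -2.306 0.096
v 3.892 -1.928 -0.179
v 4.275 -2.014 1.664
v 3.648 -1.738 -0.092
v 3.36 -1.701 0.046
v 3.106 -1.826 0.197
v 2.954 -2.08 0.321
v 2.944 -2.394 0.385
v 3.079 -2.685 0.371
v 3.323 -2.874 0.284
v 3.61 -2.912 0.146
v 3.864 -2.787 -0.005
v 4.017 -2.533 -0.129
v 4.027 -2.218 -0.193
v 1.014 -3.615 -1.375
v 1.419 -3.118 -1.047
v 1.87 -3.848 -0.497
v 1.466 -4.345 -0.825
v 1.139 -3.14 -0.848
v 1.59 -3.871 -0.297
v 0.83 -3.272 -0.77
v 1.281 -4.002 -0.219
v 0.563 -3.482 -0.83
v 1.015 -4.212 -0.279
v 0.4 -3.723 -1.015
v 0.852 -4.453 -0.464
v 0.378 -3.938 -1.283
v 0.829 -4.669 -0.732
v 0.501 -4.08 -1.572
v 0.952 -4.81 -1.021
v 0.742 -4.115 -1.816
v 1.193 -4.846 -1.265
v 1.045 -4.036 -1.959
v 1.497 -4.766 -1.408
v 1.342 -3.86 -1.968
v 1.793 -4.59 -1.417
v 1.563 -3.628 -1.842
v 2.014 -4.358 -1.291
v 1.658 -3.393 -1.608
v 2.11 -4.123 -1.058
v 1.606 -3.209 -1.322
v 2.058 -3.939 -0.771
v -0.201 -3.157 -2.185
v 0.227 -2.632 -2.588
v 0.433 -4.108 -2.752
v 0.861 -3.583 -3.155
v 0.958 -3.656 -2.376
v 0.566 -3.068 -2.026
v 0.094 -3.672 -3.314
v -0.298 -3.084 -2.964
v 0.409 -2.95 -3.286
v 0.943 -2.94 -2.706
v -0.283 -3.8 -2.634
v 0.251 -3.79 -2.054
v -0.043 -2.811 -2.337
v 0.703 -3.929 -3.003
v 0.76 -3.972 -2.545
v 1.011 -3.663 -2.782
v 0.157 -3.067 -2.006
v 0.408 -2.758 -2.243
v 0.838 -3.36 -2.118
v 0.252 -3.982 -3.097
v 0.503 -3.673 -3.334
v -0.351 -3.077 -2.558
v -0.1 -2.768 -2.795
v -0.178 -3.38 -3.222
v 0.316 -2.689 -2.984
v 0.689 -3.249 -3.317
v 0.238 -3.301 -3.411
v 0.008 -2.955 -3.205
v 0.63 -2.683 -2.643
v 1.003 -3.242 -2.976
v 1.06 -3.285 -2.518
v 0.829 -2.939 -2.313
v 0.737 -2.87 -3.054
v -0.343 -3.498 -2.364
v 0.03 -4.057 -2.697
v -0.169 -3.801 -3.027
v -0.4 -3.455 -2.822
v -0.029 -3.491 -2.023
v 0.344 -4.051 -2.356
v 0.652 -3.785 -2.135
v 0.422 -3.439 -1.929
v -0.077 -3.87 -2.286
f 2 4 1
f 5 2 1
f 1 4 3
f 3 5 1
f 2 8 4
f 6 2 5
f 6 8 2
f 4 8 3
f 7 5 3
f 3 8 7
f 7 6 5
f 8 6 7
f 10 12 9
f 13 10 9
f 9 12 11
f 11 13 9
f 10 16 12
f 14 10 13
f 14 16 10
f 12 16 11
f 15 13 11
f 11 16 15
f 15 14 13
f 16 14 15
f 18 17 20
f 18 20 19
f 20 17 21
f 20 21 19
f 21 17 22
f 21 22 19
f 22 17 23
f 22 23 19
f 23 17 24
f 23 24 19
f 24 17 25
f 24 25 19
f 25 17 26
f 25 26 19
f 26 17 27
f 26 27 19
f 27 17 28
f 27 28 19
f 28 17 29
f 28 29 19
f 29 17 30
f 29 30 19
f 30 17 18
f 30 18 19
f 32 31 35
f 32 35 33
f 33 35 36
f 33 36 34
f 35 31 37
f 35 37 36
f 36 37 38
f 36 38 34
f 37 31 39
f 37 39 38
f 38 39 40
f 38 40 34
f 39 31 41
f 39 41 40
f 40 41 42
f 40 42 34
f 41 31 43
f 41 43 42
f 42 43 44
f 42 44 34
f 43 31 45
f 43 45 44
f 44 45 46
f 44 46 34
f 45 31 47
f 45 47 46
f 46 47 48
f 46 48 34
f 47 31 49
f 47 49 48
f 48 49 50
f 48 50 34
f 49 31 51
f 49 51 50
f 50 51 52
f 50 52 34
f 51 31 53
f 51 53 52
f 52 53 54
f 52 54 34
f 53 31 55
f 53 55 54
f 54 55 56
f 54 56 34
f 55 31 57
f 55 57 56
f 56 57 58
f 56 58 34
f 57 31 32
f 57 32 58
f 58 32 33
f 58 33 34
f 59 96 75
f 96 70 99
f 75 99 64
f 96 99 75
f 59 75 71
f 75 64 76
f 71 76 60
f 75 76 71
f 59 71 80
f 71 60 81
f 80 81 66
f 71 81 80
f 59 80 92
f 80 66 95
f 92 95 69
f 80 95 92
f 59 92 96
f 92 69 100
f 96 100 70
f 92 100 96
f 60 76 87
f 76 64 90
f 87 90 68
f 76 90 87
f 64 99 77
f 99 70 98
f 77 98 63
f 99 98 77
f 70 100 97
f 100 69 93
f 97 93 61
f 100 93 97
f 69 95 94
f 95 66 82
f 94 82 65
f 95 82 94
f 66 81 86
f 81 60 83
f 86 83 67
f 81 83 86
f 62 88 74
f 88 68 89
f 74 89 63
f 88 89 74
f 62 74 72
f 74 63 73
f 72 73 61
f 74 73 72
f 62 72 79
f 72 61 78
f 79 78 65
f 72 78 79
f 62 79 84
f 79 65 85
f 84 85 67
f 79 85 84
f 62 84 88
f 84 67 91
f 88 91 68
f 84 91 88
f 63 89 77
f 89 68 90
f 77 90 64
f 89 90 77
f 61 73 97
f 73 63 98
f 97 98 70
f 73 98 97
f 65 78 94
f 78 61 93
f 94 93 69
f 78 93 94
f 67 85 86
f 85 65 82
f 86 82 66
f 85 82 86
f 68 91 87
f 91 67 83
f 87 83 60
f 91 83 87



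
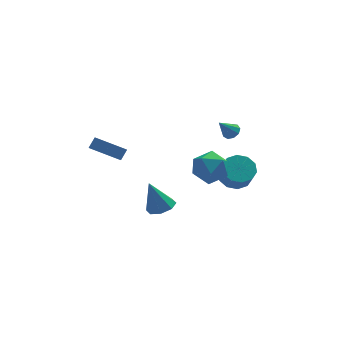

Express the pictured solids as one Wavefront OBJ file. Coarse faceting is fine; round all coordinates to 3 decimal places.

v 3.913 1.27 -0.695
v 4.932 1.53 -0.56
v 4.986 0.71 0.61
v 3.967 0.45 0.475
v 4.566 1.968 -0.236
v 4.62 1.147 0.934
v 3.951 2.138 -0.088
v 4.006 1.318 1.082
v 3.322 1.978 -0.171
v 3.376 1.157 0.998
v 2.918 1.547 -0.455
v 2.972 0.726 0.715
v 2.894 1.01 -0.83
v 2.948 0.19 0.34
v 3.26 0.573 -1.154
v 3.314 -0.248 0.016
v 3.874 0.402 -1.302
v 3.929 -0.418 -0.132
v 4.504 0.563 -1.218
v 4.558 -0.258 -0.049
v 4.908 0.994 -0.935
v 4.962 0.173 0.235
v -3.027 0.819 1.924
v -4.742 1.67 2.627
v -2.882 1.553 1.389
v -4.598 2.404 2.092
v -2.602 1.176 2.528
v -4.318 2.027 3.231
v -2.458 1.91 1.993
v -4.173 2.761 2.696
v 3.737 1.705 2.933
v 4.156 1.92 3.32
v 2.903 1.355 4.027
v 3.89 2.224 3.215
v 3.552 2.284 2.977
v 3.301 2.074 2.718
v 3.254 1.691 2.56
v 3.433 1.314 2.576
v 3.754 1.12 2.759
v 4.067 1.2 3.023
v 4.226 1.516 3.245
v 0.873 -0.957 1.468
v 1.365 -0.118 0.681
v 2.635 -1.062 2.459
v 3.127 -0.223 1.672
v 2.245 0.127 2.488
v 1.156 0.192 1.875
v 2.844 -1.372 1.265
v 1.755 -1.307 0.652
v 2.583 -0.374 0.556
v 2.213 0.552 1.311
v 1.787 -1.732 1.829
v 1.417 -0.806 2.584
v -1.08 -1.59 -0.705
v -0.23 -1.746 -0.389
v -1.74 -1.31 1.205
v -0.346 -1.065 -0.528
v -0.891 -0.692 -0.771
v -1.547 -0.845 -0.976
v -1.93 -1.435 -1.021
v -1.815 -2.115 -0.882
v -1.269 -2.488 -0.639
v -0.613 -2.335 -0.434
f 2 1 5
f 2 5 3
f 3 5 6
f 3 6 4
f 5 1 7
f 5 7 6
f 6 7 8
f 6 8 4
f 7 1 9
f 7 9 8
f 8 9 10
f 8 10 4
f 9 1 11
f 9 11 10
f 10 11 12
f 10 12 4
f 11 1 13
f 11 13 12
f 12 13 14
f 12 14 4
f 13 1 15
f 13 15 14
f 14 15 16
f 14 16 4
f 15 1 17
f 15 17 16
f 16 17 18
f 16 18 4
f 17 1 19
f 17 19 18
f 18 19 20
f 18 20 4
f 19 1 21
f 19 21 20
f 20 21 22
f 20 22 4
f 21 1 2
f 21 2 22
f 22 2 3
f 22 3 4
f 24 26 23
f 27 24 23
f 23 26 25
f 25 27 23
f 24 30 26
f 28 24 27
f 28 30 24
f 26 30 25
f 29 27 25
f 25 30 29
f 29 28 27
f 30 28 29
f 32 31 34
f 32 34 33
f 34 31 35
f 34 35 33
f 35 31 36
f 35 36 33
f 36 31 37
f 36 37 33
f 37 31 38
f 37 38 33
f 38 31 39
f 38 39 33
f 39 31 40
f 39 40 33
f 40 31 41
f 40 41 33
f 41 31 32
f 41 32 33
f 42 53 47
f 42 47 43
f 42 43 49
f 42 49 52
f 42 52 53
f 43 47 51
f 47 53 46
f 53 52 44
f 52 49 48
f 49 43 50
f 45 51 46
f 45 46 44
f 45 44 48
f 45 48 50
f 45 50 51
f 46 51 47
f 44 46 53
f 48 44 52
f 50 48 49
f 51 50 43
f 55 54 57
f 55 57 56
f 57 54 58
f 57 58 56
f 58 54 59
f 58 59 56
f 59 54 60
f 59 60 56
f 60 54 61
f 60 61 56
f 61 54 62
f 61 62 56
f 62 54 63
f 62 63 56
f 63 54 55
f 63 55 56



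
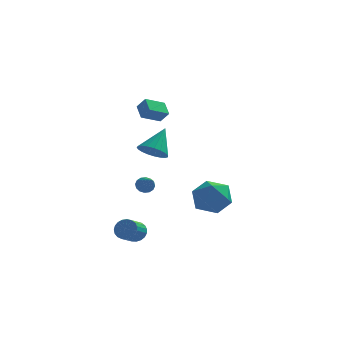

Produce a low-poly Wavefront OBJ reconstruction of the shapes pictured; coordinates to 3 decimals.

v 1.579 1.925 -3.866
v 2.65 1.669 -3.295
v 0.57 1.091 -2.345
v 1.641 0.835 -1.774
v 1.263 2.011 -1.886
v 1.887 2.527 -2.826
v 1.333 0.233 -2.814
v 1.957 0.749 -3.754
v 2.499 0.624 -2.645
v 2.455 1.723 -2.071
v 0.765 1.037 -3.569
v 0.721 2.136 -2.995
v -1.218 2.005 2.411
v -2.167 1.287 2.883
v -1.542 2.784 2.947
v -2.49 2.066 3.419
v -0.73 1.774 3.041
v -1.678 1.056 3.513
v -1.053 2.553 3.577
v -2.002 1.835 4.049
v -1.784 3.139 -0.238
v -1.13 3.487 -0.784
v -1.216 4.261 1.158
v -1.425 3.722 -0.853
v -1.781 3.855 -0.815
v -2.138 3.865 -0.678
v -2.434 3.749 -0.465
v -2.617 3.528 -0.212
v -2.656 3.239 0.035
v -2.545 2.933 0.236
v -2.301 2.662 0.355
v -1.969 2.474 0.371
v -1.604 2.401 0.281
v -1.27 2.455 0.102
v -1.026 2.628 -0.136
v -0.912 2.889 -0.392
v -0.949 3.193 -0.621
v -1.817 0.084 -1.591
v -1.572 -0.091 -2.039
v -1.243 -1.164 -0.789
v -1.384 0.075 -1.914
v -1.313 0.243 -1.703
v -1.376 0.369 -1.462
v -1.558 0.418 -1.255
v -1.809 0.378 -1.138
v -2.062 0.259 -1.143
v -2.249 0.093 -1.267
v -2.32 -0.075 -1.478
v -2.257 -0.201 -1.72
v -2.075 -0.25 -1.927
v -1.824 -0.21 -2.043
v -2.077 -1.982 -4.183
v -1.55 -2.331 -4.406
v -1.936 -3.266 -3.86
v -2.463 -2.918 -3.637
v -1.454 -2.229 -4.165
v -1.841 -3.165 -3.619
v -1.466 -2.085 -3.927
v -1.853 -3.021 -3.381
v -1.584 -1.923 -3.733
v -1.97 -2.859 -3.187
v -1.787 -1.772 -3.617
v -2.173 -2.707 -3.071
v -2.04 -1.657 -3.599
v -2.426 -2.592 -3.053
v -2.299 -1.598 -3.681
v -2.686 -2.533 -3.135
v -2.52 -1.605 -3.851
v -2.907 -2.541 -3.305
v -2.664 -1.678 -4.078
v -3.051 -2.613 -3.532
v -2.707 -1.803 -4.323
v -3.094 -2.739 -3.777
v -2.641 -1.96 -4.544
v -3.027 -2.895 -3.998
v -2.477 -2.12 -4.702
v -2.864 -3.055 -4.156
v -2.244 -2.256 -4.771
v -2.631 -3.192 -4.225
v -1.982 -2.345 -4.738
v -2.369 -3.281 -4.192
v -1.736 -2.372 -4.609
v -2.123 -3.307 -4.063
f 1 12 6
f 1 6 2
f 1 2 8
f 1 8 11
f 1 11 12
f 2 6 10
f 6 12 5
f 12 11 3
f 11 8 7
f 8 2 9
f 4 10 5
f 4 5 3
f 4 3 7
f 4 7 9
f 4 9 10
f 5 10 6
f 3 5 12
f 7 3 11
f 9 7 8
f 10 9 2
f 14 16 13
f 17 14 13
f 13 16 15
f 15 17 13
f 14 20 16
f 18 14 17
f 18 20 14
f 16 20 15
f 19 17 15
f 15 20 19
f 19 18 17
f 20 18 19
f 22 21 24
f 22 24 23
f 24 21 25
f 24 25 23
f 25 21 26
f 25 26 23
f 26 21 27
f 26 27 23
f 27 21 28
f 27 28 23
f 28 21 29
f 28 29 23
f 29 21 30
f 29 30 23
f 30 21 31
f 30 31 23
f 31 21 32
f 31 32 23
f 32 21 33
f 32 33 23
f 33 21 34
f 33 34 23
f 34 21 35
f 34 35 23
f 35 21 36
f 35 36 23
f 36 21 37
f 36 37 23
f 37 21 22
f 37 22 23
f 39 38 41
f 39 41 40
f 41 38 42
f 41 42 40
f 42 38 43
f 42 43 40
f 43 38 44
f 43 44 40
f 44 38 45
f 44 45 40
f 45 38 46
f 45 46 40
f 46 38 47
f 46 47 40
f 47 38 48
f 47 48 40
f 48 38 49
f 48 49 40
f 49 38 50
f 49 50 40
f 50 38 51
f 50 51 40
f 51 38 39
f 51 39 40
f 53 52 56
f 53 56 54
f 54 56 57
f 54 57 55
f 56 52 58
f 56 58 57
f 57 58 59
f 57 59 55
f 58 52 60
f 58 60 59
f 59 60 61
f 59 61 55
f 60 52 62
f 60 62 61
f 61 62 63
f 61 63 55
f 62 52 64
f 62 64 63
f 63 64 65
f 63 65 55
f 64 52 66
f 64 66 65
f 65 66 67
f 65 67 55
f 66 52 68
f 66 68 67
f 67 68 69
f 67 69 55
f 68 52 70
f 68 70 69
f 69 70 71
f 69 71 55
f 70 52 72
f 70 72 71
f 71 72 73
f 71 73 55
f 72 52 74
f 72 74 73
f 73 74 75
f 73 75 55
f 74 52 76
f 74 76 75
f 75 76 77
f 75 77 55
f 76 52 78
f 76 78 77
f 77 78 79
f 77 79 55
f 78 52 80
f 78 80 79
f 79 80 81
f 79 81 55
f 80 52 82
f 80 82 81
f 81 82 83
f 81 83 55
f 82 52 53
f 82 53 83
f 83 53 54
f 83 54 55



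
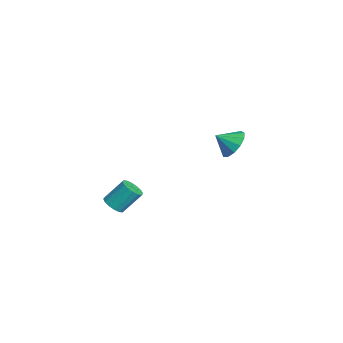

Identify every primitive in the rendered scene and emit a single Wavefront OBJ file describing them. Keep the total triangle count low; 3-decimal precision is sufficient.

v -3.633 3.881 -2.435
v -2.68 3.71 -2.481
v -3.767 2.959 -1.745
v -2.756 4.041 -2.052
v -3.112 4.321 -1.746
v -3.632 4.462 -1.658
v -4.153 4.419 -1.817
v -4.509 4.204 -2.172
v -4.587 3.888 -2.611
v -4.362 3.569 -2.993
v -3.906 3.35 -3.199
v -3.363 3.299 -3.162
v -2.906 3.433 -2.894
v 2.104 -3.404 -2.392
v 2.516 -3.044 -2.704
v 2.508 -2.095 -1.621
v 2.096 -2.456 -1.308
v 2.222 -2.938 -2.799
v 2.214 -1.99 -1.716
v 1.897 -2.958 -2.784
v 1.889 -2.009 -1.701
v 1.627 -3.096 -2.665
v 1.619 -2.148 -1.582
v 1.485 -3.318 -2.472
v 1.477 -2.369 -1.389
v 1.509 -3.562 -2.258
v 1.501 -2.614 -1.174
v 1.692 -3.765 -2.079
v 1.684 -2.816 -0.996
v 1.986 -3.87 -1.984
v 1.978 -2.922 -0.901
v 2.311 -3.851 -1.999
v 2.303 -2.902 -0.916
v 2.581 -3.712 -2.118
v 2.573 -2.764 -1.035
v 2.723 -3.491 -2.311
v 2.715 -2.542 -1.228
v 2.699 -3.246 -2.526
v 2.691 -2.298 -1.442
f 2 1 4
f 2 4 3
f 4 1 5
f 4 5 3
f 5 1 6
f 5 6 3
f 6 1 7
f 6 7 3
f 7 1 8
f 7 8 3
f 8 1 9
f 8 9 3
f 9 1 10
f 9 10 3
f 10 1 11
f 10 11 3
f 11 1 12
f 11 12 3
f 12 1 13
f 12 13 3
f 13 1 2
f 13 2 3
f 15 14 18
f 15 18 16
f 16 18 19
f 16 19 17
f 18 14 20
f 18 20 19
f 19 20 21
f 19 21 17
f 20 14 22
f 20 22 21
f 21 22 23
f 21 23 17
f 22 14 24
f 22 24 23
f 23 24 25
f 23 25 17
f 24 14 26
f 24 26 25
f 25 26 27
f 25 27 17
f 26 14 28
f 26 28 27
f 27 28 29
f 27 29 17
f 28 14 30
f 28 30 29
f 29 30 31
f 29 31 17
f 30 14 32
f 30 32 31
f 31 32 33
f 31 33 17
f 32 14 34
f 32 34 33
f 33 34 35
f 33 35 17
f 34 14 36
f 34 36 35
f 35 36 37
f 35 37 17
f 36 14 38
f 36 38 37
f 37 38 39
f 37 39 17
f 38 14 15
f 38 15 39
f 39 15 16
f 39 16 17



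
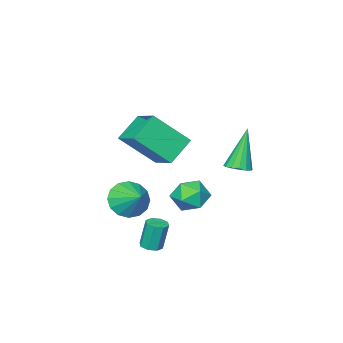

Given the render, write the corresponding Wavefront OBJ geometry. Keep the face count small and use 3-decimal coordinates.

v 1.253 2.422 -4.578
v 1.735 2.32 -4.492
v 1.529 2.476 -3.156
v 1.047 2.578 -3.242
v 1.671 2.694 -4.545
v 1.466 2.85 -3.21
v 1.363 2.908 -4.618
v 1.157 3.064 -3.282
v 0.99 2.838 -4.667
v 0.784 2.994 -3.331
v 0.771 2.524 -4.664
v 0.565 2.68 -3.328
v 0.834 2.15 -4.61
v 0.629 2.306 -3.275
v 1.143 1.936 -4.538
v 0.937 2.092 -3.202
v 1.516 2.006 -4.489
v 1.31 2.162 -3.153
v -1.251 1.089 0.258
v -0.891 2.477 0.873
v -0.087 1.183 -0.635
v 0.273 2.57 -0.02
v -0.053 0.13 1.72
v 0.307 1.517 2.335
v 1.111 0.223 0.827
v 1.471 1.611 1.442
v 0.132 -0.283 -3.345
v 1.084 -0.385 -3.555
v 0.408 0.843 -2.635
v 0.896 -0.101 -3.931
v 0.503 0.133 -4.151
v 0.011 0.256 -4.154
v -0.449 0.235 -3.941
v -0.753 0.074 -3.568
v -0.82 -0.182 -3.135
v -0.632 -0.465 -2.759
v -0.239 -0.7 -2.539
v 0.253 -0.823 -2.536
v 0.713 -0.801 -2.749
v 1.017 -0.641 -3.122
v -2.595 1.91 -3.189
v -1.845 2.017 -2.639
v -1.995 0.643 -3.761
v -1.245 0.75 -3.211
v -2.075 0.533 -2.835
v -2.446 1.316 -2.482
v -1.394 1.344 -3.918
v -1.765 2.127 -3.565
v -1.104 1.667 -3.089
v -1.524 1.165 -2.42
v -2.316 1.495 -3.98
v -2.736 0.993 -3.311
v -3.123 2.949 -1.316
v -2.577 3.137 -1.092
v -3.877 2.731 0.696
v -2.749 3.405 -1.127
v -3.021 3.552 -1.213
v -3.321 3.536 -1.327
v -3.568 3.364 -1.438
v -3.696 3.08 -1.516
v -3.67 2.761 -1.541
v -3.498 2.492 -1.506
v -3.226 2.346 -1.42
v -2.926 2.361 -1.306
v -2.679 2.534 -1.195
v -2.551 2.818 -1.116
f 2 1 5
f 2 5 3
f 3 5 6
f 3 6 4
f 5 1 7
f 5 7 6
f 6 7 8
f 6 8 4
f 7 1 9
f 7 9 8
f 8 9 10
f 8 10 4
f 9 1 11
f 9 11 10
f 10 11 12
f 10 12 4
f 11 1 13
f 11 13 12
f 12 13 14
f 12 14 4
f 13 1 15
f 13 15 14
f 14 15 16
f 14 16 4
f 15 1 17
f 15 17 16
f 16 17 18
f 16 18 4
f 17 1 2
f 17 2 18
f 18 2 3
f 18 3 4
f 20 22 19
f 23 20 19
f 19 22 21
f 21 23 19
f 20 26 22
f 24 20 23
f 24 26 20
f 22 26 21
f 25 23 21
f 21 26 25
f 25 24 23
f 26 24 25
f 28 27 30
f 28 30 29
f 30 27 31
f 30 31 29
f 31 27 32
f 31 32 29
f 32 27 33
f 32 33 29
f 33 27 34
f 33 34 29
f 34 27 35
f 34 35 29
f 35 27 36
f 35 36 29
f 36 27 37
f 36 37 29
f 37 27 38
f 37 38 29
f 38 27 39
f 38 39 29
f 39 27 40
f 39 40 29
f 40 27 28
f 40 28 29
f 41 52 46
f 41 46 42
f 41 42 48
f 41 48 51
f 41 51 52
f 42 46 50
f 46 52 45
f 52 51 43
f 51 48 47
f 48 42 49
f 44 50 45
f 44 45 43
f 44 43 47
f 44 47 49
f 44 49 50
f 45 50 46
f 43 45 52
f 47 43 51
f 49 47 48
f 50 49 42
f 54 53 56
f 54 56 55
f 56 53 57
f 56 57 55
f 57 53 58
f 57 58 55
f 58 53 59
f 58 59 55
f 59 53 60
f 59 60 55
f 60 53 61
f 60 61 55
f 61 53 62
f 61 62 55
f 62 53 63
f 62 63 55
f 63 53 64
f 63 64 55
f 64 53 65
f 64 65 55
f 65 53 66
f 65 66 55
f 66 53 54
f 66 54 55



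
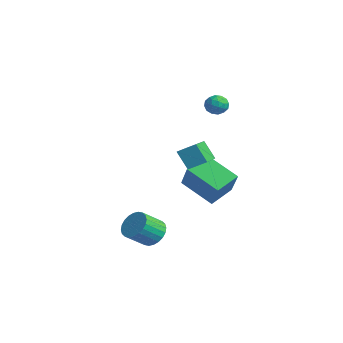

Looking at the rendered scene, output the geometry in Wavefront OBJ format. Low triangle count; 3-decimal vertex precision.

v 1.267 3.388 3.781
v 1.656 2.879 3.988
v 0.484 2.681 3.512
v 0.873 2.172 3.719
v 0.618 2.604 4.167
v 1.102 3.041 4.334
v 1.038 2.519 3.166
v 1.522 2.956 3.333
v 1.514 2.342 3.608
v 1.254 2.394 4.226
v 0.886 3.166 3.274
v 0.626 3.218 3.892
v 1.53 3.195 3.908
v 0.61 2.365 3.592
v 0.46 2.618 3.855
v 0.688 2.319 3.977
v 1.205 3.291 4.111
v 1.433 2.991 4.233
v 0.823 2.83 4.338
v 0.707 2.569 3.267
v 0.935 2.269 3.389
v 1.452 3.241 3.523
v 1.68 2.942 3.645
v 1.317 2.73 3.162
v 1.676 2.581 3.806
v 1.215 2.165 3.648
v 1.313 2.369 3.323
v 1.597 2.626 3.421
v 1.523 2.611 4.17
v 1.062 2.196 4.012
v 0.912 2.45 4.275
v 1.197 2.707 4.373
v 1.439 2.296 3.946
v 1.078 3.364 3.488
v 0.617 2.949 3.33
v 0.943 2.853 3.127
v 1.228 3.11 3.225
v 0.925 3.395 3.852
v 0.464 2.979 3.694
v 0.543 2.934 4.079
v 0.827 3.191 4.177
v 0.701 3.264 3.554
v 3.535 -2.123 -3.35
v 4.187 -2.439 -3.813
v 4.257 -3.554 -2.952
v 3.605 -3.237 -2.49
v 4.352 -2.254 -3.586
v 4.421 -3.369 -2.726
v 4.392 -2.049 -3.324
v 4.461 -3.164 -2.463
v 4.301 -1.855 -3.065
v 4.371 -2.97 -2.205
v 4.094 -1.702 -2.85
v 4.164 -2.816 -1.99
v 3.802 -1.613 -2.711
v 3.872 -2.727 -1.851
v 3.469 -1.601 -2.67
v 3.539 -2.716 -1.809
v 3.147 -1.669 -2.732
v 3.216 -2.784 -1.871
v 2.883 -1.806 -2.888
v 2.953 -2.921 -2.027
v 2.719 -1.991 -3.114
v 2.788 -3.106 -2.254
v 2.679 -2.196 -3.377
v 2.748 -3.311 -2.516
v 2.769 -2.39 -3.635
v 2.839 -3.505 -2.775
v 2.976 -2.544 -3.85
v 3.046 -3.658 -2.99
v 3.268 -2.633 -3.989
v 3.338 -3.747 -3.129
v 3.601 -2.644 -4.031
v 3.671 -3.759 -3.17
v 3.924 -2.576 -3.969
v 3.993 -3.691 -3.108
v 2.435 0.392 0.142
v 1.811 0.092 1.195
v 0.987 1.664 -0.354
v 0.363 1.364 0.699
v 2.957 1.196 0.681
v 2.333 0.896 1.734
v 1.509 2.468 0.185
v 0.885 2.168 1.238
v -0.356 1.518 -2.058
v -0.732 2.896 -1.456
v 1.241 2.438 -3.164
v 0.865 3.815 -2.562
v 0.835 1.205 -0.598
v 0.459 2.582 0.004
v 2.432 2.124 -1.704
v 2.056 3.502 -1.102
f 1 38 17
f 38 12 41
f 17 41 6
f 38 41 17
f 1 17 13
f 17 6 18
f 13 18 2
f 17 18 13
f 1 13 22
f 13 2 23
f 22 23 8
f 13 23 22
f 1 22 34
f 22 8 37
f 34 37 11
f 22 37 34
f 1 34 38
f 34 11 42
f 38 42 12
f 34 42 38
f 2 18 29
f 18 6 32
f 29 32 10
f 18 32 29
f 6 41 19
f 41 12 40
f 19 40 5
f 41 40 19
f 12 42 39
f 42 11 35
f 39 35 3
f 42 35 39
f 11 37 36
f 37 8 24
f 36 24 7
f 37 24 36
f 8 23 28
f 23 2 25
f 28 25 9
f 23 25 28
f 4 30 16
f 30 10 31
f 16 31 5
f 30 31 16
f 4 16 14
f 16 5 15
f 14 15 3
f 16 15 14
f 4 14 21
f 14 3 20
f 21 20 7
f 14 20 21
f 4 21 26
f 21 7 27
f 26 27 9
f 21 27 26
f 4 26 30
f 26 9 33
f 30 33 10
f 26 33 30
f 5 31 19
f 31 10 32
f 19 32 6
f 31 32 19
f 3 15 39
f 15 5 40
f 39 40 12
f 15 40 39
f 7 20 36
f 20 3 35
f 36 35 11
f 20 35 36
f 9 27 28
f 27 7 24
f 28 24 8
f 27 24 28
f 10 33 29
f 33 9 25
f 29 25 2
f 33 25 29
f 44 43 47
f 44 47 45
f 45 47 48
f 45 48 46
f 47 43 49
f 47 49 48
f 48 49 50
f 48 50 46
f 49 43 51
f 49 51 50
f 50 51 52
f 50 52 46
f 51 43 53
f 51 53 52
f 52 53 54
f 52 54 46
f 53 43 55
f 53 55 54
f 54 55 56
f 54 56 46
f 55 43 57
f 55 57 56
f 56 57 58
f 56 58 46
f 57 43 59
f 57 59 58
f 58 59 60
f 58 60 46
f 59 43 61
f 59 61 60
f 60 61 62
f 60 62 46
f 61 43 63
f 61 63 62
f 62 63 64
f 62 64 46
f 63 43 65
f 63 65 64
f 64 65 66
f 64 66 46
f 65 43 67
f 65 67 66
f 66 67 68
f 66 68 46
f 67 43 69
f 67 69 68
f 68 69 70
f 68 70 46
f 69 43 71
f 69 71 70
f 70 71 72
f 70 72 46
f 71 43 73
f 71 73 72
f 72 73 74
f 72 74 46
f 73 43 75
f 73 75 74
f 74 75 76
f 74 76 46
f 75 43 44
f 75 44 76
f 76 44 45
f 76 45 46
f 78 80 77
f 81 78 77
f 77 80 79
f 79 81 77
f 78 84 80
f 82 78 81
f 82 84 78
f 80 84 79
f 83 81 79
f 79 84 83
f 83 82 81
f 84 82 83
f 86 88 85
f 89 86 85
f 85 88 87
f 87 89 85
f 86 92 88
f 90 86 89
f 90 92 86
f 88 92 87
f 91 89 87
f 87 92 91
f 91 90 89
f 92 90 91



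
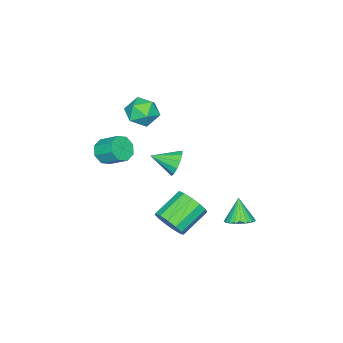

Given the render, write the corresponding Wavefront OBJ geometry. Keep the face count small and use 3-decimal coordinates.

v 0.659 3.952 -3.467
v 1.38 3.508 -3.316
v 0.101 3.508 -2.113
v 1.458 3.807 -3.185
v 1.415 4.128 -3.098
v 1.257 4.422 -3.067
v 1.008 4.645 -3.097
v 0.705 4.762 -3.183
v 0.396 4.756 -3.312
v 0.126 4.627 -3.465
v -0.062 4.396 -3.619
v -0.141 4.096 -3.749
v -0.098 3.775 -3.836
v 0.06 3.481 -3.867
v 0.31 3.258 -3.838
v 0.612 3.141 -3.751
v 0.922 3.148 -3.622
v 1.191 3.276 -3.469
v 0.773 -2.026 1.849
v 1.365 -2.728 2.403
v -0.625 -2.472 2.777
v -0.033 -3.174 3.331
v 0.126 -2.121 3.457
v 0.99 -1.845 2.884
v -0.25 -3.355 2.296
v 0.614 -3.079 1.723
v 0.733 -3.549 2.68
v 0.965 -2.787 3.397
v -0.225 -2.413 1.783
v 0.007 -1.651 2.5
v -1.155 -1.362 -2.206
v -0.522 -1.28 -2.854
v -0.425 -2.638 -1.654
v -0.353 -1.01 -2.453
v -0.439 -0.851 -1.973
v -0.753 -0.855 -1.567
v -1.194 -1.02 -1.364
v -1.623 -1.293 -1.428
v -1.903 -1.589 -1.74
v -1.946 -1.812 -2.199
v -1.738 -1.893 -2.661
v -1.345 -1.805 -2.978
v -0.892 -1.577 -3.05
v 3.957 1.59 -2.529
v 4.429 2.357 -2.05
v 2.795 2.777 -1.112
v 2.323 2.01 -1.591
v 4.209 2.578 -2.532
v 2.575 2.998 -1.595
v 3.909 2.486 -3.014
v 2.275 2.906 -2.076
v 3.624 2.109 -3.341
v 1.99 2.529 -2.403
v 3.445 1.568 -3.411
v 1.811 1.988 -2.473
v 3.428 1.033 -3.2
v 1.795 1.453 -2.263
v 3.58 0.675 -2.777
v 1.946 1.095 -1.839
v 3.851 0.608 -2.274
v 2.217 1.028 -1.337
v 4.155 0.852 -1.853
v 2.522 1.272 -0.915
v 4.397 1.331 -1.646
v 2.763 1.751 -0.708
v 4.499 1.892 -1.719
v 2.865 2.312 -0.782
v 2.189 -3.821 -0.12
v 2.637 -4.225 0.493
v 2.619 -3.063 1.273
v 2.171 -2.659 0.66
v 3.025 -3.925 0.054
v 3.007 -2.762 0.834
v 2.923 -3.563 -0.487
v 2.905 -2.401 0.293
v 2.391 -3.353 -0.813
v 2.373 -2.191 -0.032
v 1.741 -3.417 -0.733
v 1.723 -2.255 0.047
v 1.353 -3.718 -0.294
v 1.335 -2.555 0.486
v 1.455 -4.079 0.247
v 1.437 -2.917 1.027
v 1.987 -4.289 0.572
v 1.969 -3.127 1.353
f 2 1 4
f 2 4 3
f 4 1 5
f 4 5 3
f 5 1 6
f 5 6 3
f 6 1 7
f 6 7 3
f 7 1 8
f 7 8 3
f 8 1 9
f 8 9 3
f 9 1 10
f 9 10 3
f 10 1 11
f 10 11 3
f 11 1 12
f 11 12 3
f 12 1 13
f 12 13 3
f 13 1 14
f 13 14 3
f 14 1 15
f 14 15 3
f 15 1 16
f 15 16 3
f 16 1 17
f 16 17 3
f 17 1 18
f 17 18 3
f 18 1 2
f 18 2 3
f 19 30 24
f 19 24 20
f 19 20 26
f 19 26 29
f 19 29 30
f 20 24 28
f 24 30 23
f 30 29 21
f 29 26 25
f 26 20 27
f 22 28 23
f 22 23 21
f 22 21 25
f 22 25 27
f 22 27 28
f 23 28 24
f 21 23 30
f 25 21 29
f 27 25 26
f 28 27 20
f 32 31 34
f 32 34 33
f 34 31 35
f 34 35 33
f 35 31 36
f 35 36 33
f 36 31 37
f 36 37 33
f 37 31 38
f 37 38 33
f 38 31 39
f 38 39 33
f 39 31 40
f 39 40 33
f 40 31 41
f 40 41 33
f 41 31 42
f 41 42 33
f 42 31 43
f 42 43 33
f 43 31 32
f 43 32 33
f 45 44 48
f 45 48 46
f 46 48 49
f 46 49 47
f 48 44 50
f 48 50 49
f 49 50 51
f 49 51 47
f 50 44 52
f 50 52 51
f 51 52 53
f 51 53 47
f 52 44 54
f 52 54 53
f 53 54 55
f 53 55 47
f 54 44 56
f 54 56 55
f 55 56 57
f 55 57 47
f 56 44 58
f 56 58 57
f 57 58 59
f 57 59 47
f 58 44 60
f 58 60 59
f 59 60 61
f 59 61 47
f 60 44 62
f 60 62 61
f 61 62 63
f 61 63 47
f 62 44 64
f 62 64 63
f 63 64 65
f 63 65 47
f 64 44 66
f 64 66 65
f 65 66 67
f 65 67 47
f 66 44 45
f 66 45 67
f 67 45 46
f 67 46 47
f 69 68 72
f 69 72 70
f 70 72 73
f 70 73 71
f 72 68 74
f 72 74 73
f 73 74 75
f 73 75 71
f 74 68 76
f 74 76 75
f 75 76 77
f 75 77 71
f 76 68 78
f 76 78 77
f 77 78 79
f 77 79 71
f 78 68 80
f 78 80 79
f 79 80 81
f 79 81 71
f 80 68 82
f 80 82 81
f 81 82 83
f 81 83 71
f 82 68 84
f 82 84 83
f 83 84 85
f 83 85 71
f 84 68 69
f 84 69 85
f 85 69 70
f 85 70 71



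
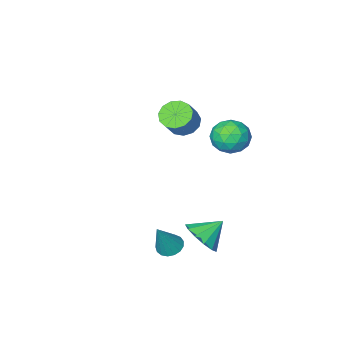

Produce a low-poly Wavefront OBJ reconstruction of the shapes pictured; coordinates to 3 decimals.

v -3.825 -4.096 1.525
v -3.221 -3.924 1.013
v -2.511 -3.471 2.003
v -3.115 -3.644 2.515
v -3.485 -3.552 1.032
v -2.774 -3.099 2.022
v -3.856 -3.352 1.207
v -3.146 -2.899 2.197
v -4.217 -3.389 1.483
v -3.507 -2.936 2.473
v -4.454 -3.65 1.772
v -3.744 -3.198 2.763
v -4.492 -4.053 1.983
v -3.781 -3.601 2.973
v -4.317 -4.47 2.049
v -3.607 -4.017 3.039
v -3.987 -4.768 1.948
v -3.276 -4.315 2.938
v -3.605 -4.853 1.713
v -2.894 -4.4 2.703
v -3.293 -4.697 1.418
v -2.583 -4.245 2.408
v -3.15 -4.351 1.157
v -2.44 -3.898 2.147
v -1.453 1.247 -1.99
v -0.841 1.153 -1.23
v -2.447 1.413 -1.17
v -0.854 1.691 -1.354
v -1.056 2.088 -1.68
v -1.385 2.217 -2.105
v -1.735 2.039 -2.493
v -1.995 1.609 -2.722
v -2.083 1.064 -2.718
v -1.971 0.577 -2.483
v -1.695 0.302 -2.092
v -1.341 0.328 -1.668
v -1.023 0.645 -1.347
v 0.208 1.423 -1.7
v 0.729 1.611 -1.999
v 0.992 1.697 -0.16
v 0.57 1.865 -1.964
v 0.329 2.018 -1.868
v 0.059 2.034 -1.733
v -0.176 1.91 -1.591
v -0.324 1.675 -1.474
v -0.349 1.382 -1.409
v -0.248 1.098 -1.41
v -0.041 0.888 -1.478
v 0.222 0.801 -1.596
v 0.482 0.857 -1.739
v 0.679 1.042 -1.872
v 0.768 1.314 -1.966
v -3.927 1.018 4.015
v -3.579 1.551 3.328
v -2.661 0.189 4.012
v -2.313 0.722 3.325
v -2.424 1.077 4.184
v -3.206 1.59 4.186
v -3.034 0.15 3.154
v -3.816 0.663 3.156
v -3.027 1.015 2.797
v -2.65 1.588 3.433
v -3.59 0.152 3.907
v -3.213 0.725 4.543
v -3.864 1.358 3.672
v -2.376 0.382 3.668
v -2.441 0.591 4.173
v -2.236 0.905 3.769
v -3.645 1.38 4.176
v -3.441 1.694 3.772
v -2.761 1.415 4.275
v -2.799 0.046 3.568
v -2.595 0.36 3.164
v -4.004 0.835 3.571
v -3.799 1.149 3.167
v -3.479 0.325 3.065
v -3.336 1.356 2.956
v -2.591 0.868 2.954
v -3.015 0.532 2.854
v -3.475 0.833 2.855
v -3.114 1.692 3.33
v -2.37 1.205 3.328
v -2.435 1.414 3.833
v -2.895 1.715 3.834
v -2.789 1.377 3.017
v -3.87 0.535 4.012
v -3.126 0.048 4.01
v -3.345 0.025 3.506
v -3.805 0.326 3.507
v -3.649 0.872 4.386
v -2.904 0.384 4.384
v -2.765 0.907 4.485
v -3.225 1.208 4.486
v -3.451 0.363 4.323
f 2 1 5
f 2 5 3
f 3 5 6
f 3 6 4
f 5 1 7
f 5 7 6
f 6 7 8
f 6 8 4
f 7 1 9
f 7 9 8
f 8 9 10
f 8 10 4
f 9 1 11
f 9 11 10
f 10 11 12
f 10 12 4
f 11 1 13
f 11 13 12
f 12 13 14
f 12 14 4
f 13 1 15
f 13 15 14
f 14 15 16
f 14 16 4
f 15 1 17
f 15 17 16
f 16 17 18
f 16 18 4
f 17 1 19
f 17 19 18
f 18 19 20
f 18 20 4
f 19 1 21
f 19 21 20
f 20 21 22
f 20 22 4
f 21 1 23
f 21 23 22
f 22 23 24
f 22 24 4
f 23 1 2
f 23 2 24
f 24 2 3
f 24 3 4
f 26 25 28
f 26 28 27
f 28 25 29
f 28 29 27
f 29 25 30
f 29 30 27
f 30 25 31
f 30 31 27
f 31 25 32
f 31 32 27
f 32 25 33
f 32 33 27
f 33 25 34
f 33 34 27
f 34 25 35
f 34 35 27
f 35 25 36
f 35 36 27
f 36 25 37
f 36 37 27
f 37 25 26
f 37 26 27
f 39 38 41
f 39 41 40
f 41 38 42
f 41 42 40
f 42 38 43
f 42 43 40
f 43 38 44
f 43 44 40
f 44 38 45
f 44 45 40
f 45 38 46
f 45 46 40
f 46 38 47
f 46 47 40
f 47 38 48
f 47 48 40
f 48 38 49
f 48 49 40
f 49 38 50
f 49 50 40
f 50 38 51
f 50 51 40
f 51 38 52
f 51 52 40
f 52 38 39
f 52 39 40
f 53 90 69
f 90 64 93
f 69 93 58
f 90 93 69
f 53 69 65
f 69 58 70
f 65 70 54
f 69 70 65
f 53 65 74
f 65 54 75
f 74 75 60
f 65 75 74
f 53 74 86
f 74 60 89
f 86 89 63
f 74 89 86
f 53 86 90
f 86 63 94
f 90 94 64
f 86 94 90
f 54 70 81
f 70 58 84
f 81 84 62
f 70 84 81
f 58 93 71
f 93 64 92
f 71 92 57
f 93 92 71
f 64 94 91
f 94 63 87
f 91 87 55
f 94 87 91
f 63 89 88
f 89 60 76
f 88 76 59
f 89 76 88
f 60 75 80
f 75 54 77
f 80 77 61
f 75 77 80
f 56 82 68
f 82 62 83
f 68 83 57
f 82 83 68
f 56 68 66
f 68 57 67
f 66 67 55
f 68 67 66
f 56 66 73
f 66 55 72
f 73 72 59
f 66 72 73
f 56 73 78
f 73 59 79
f 78 79 61
f 73 79 78
f 56 78 82
f 78 61 85
f 82 85 62
f 78 85 82
f 57 83 71
f 83 62 84
f 71 84 58
f 83 84 71
f 55 67 91
f 67 57 92
f 91 92 64
f 67 92 91
f 59 72 88
f 72 55 87
f 88 87 63
f 72 87 88
f 61 79 80
f 79 59 76
f 80 76 60
f 79 76 80
f 62 85 81
f 85 61 77
f 81 77 54
f 85 77 81

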